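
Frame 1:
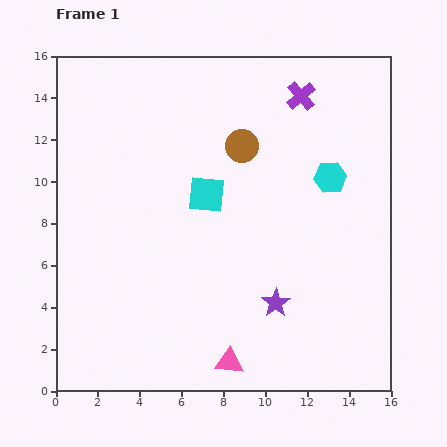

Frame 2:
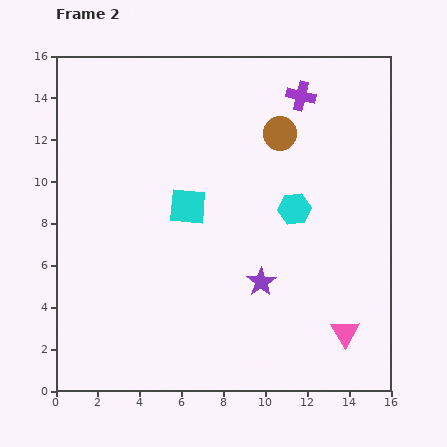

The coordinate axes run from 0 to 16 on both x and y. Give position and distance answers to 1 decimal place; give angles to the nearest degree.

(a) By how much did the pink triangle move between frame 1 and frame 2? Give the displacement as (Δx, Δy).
(5.5, 1.4)

The pink triangle was at (8.3, 1.4) in frame 1 and (13.8, 2.8) in frame 2.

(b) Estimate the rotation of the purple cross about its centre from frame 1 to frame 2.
35° counter-clockwise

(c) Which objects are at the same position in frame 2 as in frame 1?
the purple cross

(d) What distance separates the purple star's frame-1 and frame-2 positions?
1.2

The purple star moved from (10.5, 4.2) to (9.8, 5.2), a distance of √(0.7² + 1.0²) ≈ 1.2.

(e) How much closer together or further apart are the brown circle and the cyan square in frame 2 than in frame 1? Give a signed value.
+2.7

Distance in frame 1: 2.9. Distance in frame 2: 5.6.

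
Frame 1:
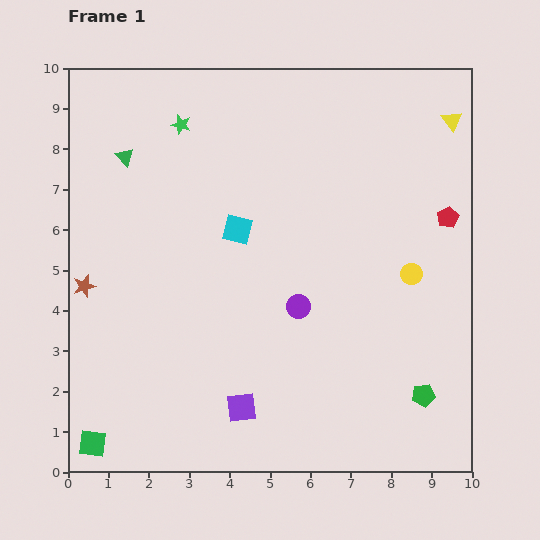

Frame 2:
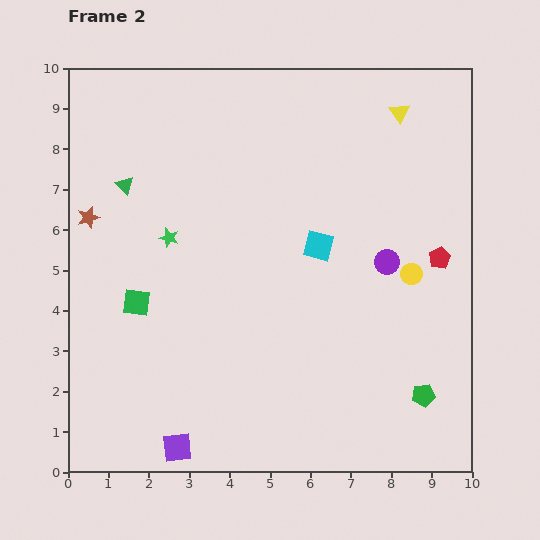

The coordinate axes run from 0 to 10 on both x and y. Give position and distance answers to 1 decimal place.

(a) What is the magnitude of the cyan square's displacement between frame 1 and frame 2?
2.0

The cyan square moved from (4.2, 6.0) to (6.2, 5.6), a distance of √(2.0² + 0.4²) ≈ 2.0.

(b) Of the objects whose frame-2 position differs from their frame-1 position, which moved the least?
the green triangle

(moved 0.7)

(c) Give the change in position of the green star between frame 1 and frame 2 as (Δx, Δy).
(-0.3, -2.8)

The green star was at (2.8, 8.6) in frame 1 and (2.5, 5.8) in frame 2.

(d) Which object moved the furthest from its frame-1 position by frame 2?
the green square

(moved 3.7; next 2.8)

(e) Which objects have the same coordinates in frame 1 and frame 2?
the green pentagon, the yellow circle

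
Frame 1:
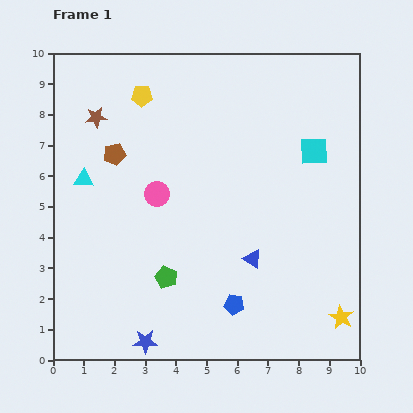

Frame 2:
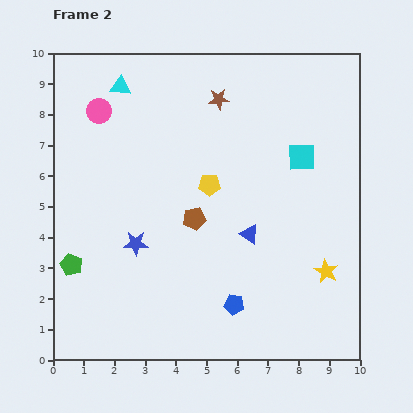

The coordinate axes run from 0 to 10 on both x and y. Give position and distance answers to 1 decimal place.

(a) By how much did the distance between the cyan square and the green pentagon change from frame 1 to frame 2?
+2.0

Distance in frame 1: 6.3. Distance in frame 2: 8.3.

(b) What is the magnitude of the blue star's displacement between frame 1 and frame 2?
3.2

The blue star moved from (3.0, 0.6) to (2.7, 3.8), a distance of √(0.3² + 3.2²) ≈ 3.2.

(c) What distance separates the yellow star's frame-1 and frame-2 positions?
1.6

The yellow star moved from (9.4, 1.4) to (8.9, 2.9), a distance of √(0.5² + 1.5²) ≈ 1.6.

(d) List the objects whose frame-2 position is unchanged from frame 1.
the blue pentagon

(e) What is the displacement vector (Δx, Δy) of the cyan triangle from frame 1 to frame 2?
(1.2, 3.0)

The cyan triangle was at (1.0, 5.9) in frame 1 and (2.2, 8.9) in frame 2.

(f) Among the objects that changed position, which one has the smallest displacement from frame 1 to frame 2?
the cyan square

(moved 0.4)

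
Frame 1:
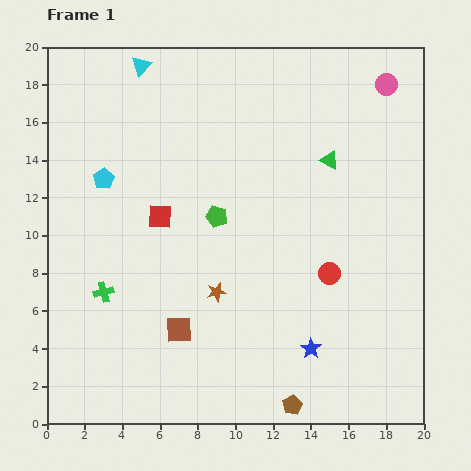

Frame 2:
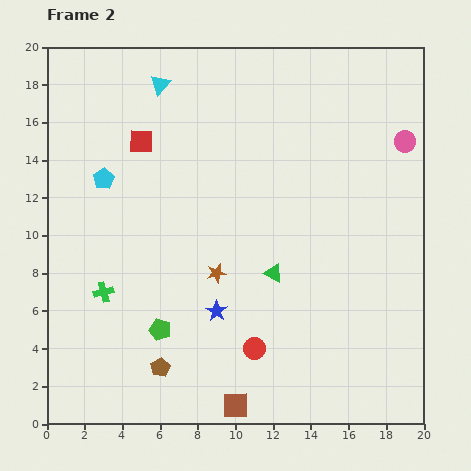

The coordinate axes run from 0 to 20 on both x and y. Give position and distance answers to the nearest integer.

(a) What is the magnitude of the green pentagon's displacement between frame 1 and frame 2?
7

The green pentagon moved from (9, 11) to (6, 5), a distance of √(3² + 6²) ≈ 7.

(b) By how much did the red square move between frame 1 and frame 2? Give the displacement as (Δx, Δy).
(-1, 4)

The red square was at (6, 11) in frame 1 and (5, 15) in frame 2.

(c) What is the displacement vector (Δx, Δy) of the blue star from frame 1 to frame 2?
(-5, 2)

The blue star was at (14, 4) in frame 1 and (9, 6) in frame 2.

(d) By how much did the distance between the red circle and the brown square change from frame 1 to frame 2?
-6

Distance in frame 1: 9. Distance in frame 2: 3.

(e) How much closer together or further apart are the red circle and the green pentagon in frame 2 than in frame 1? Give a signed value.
-2

Distance in frame 1: 7. Distance in frame 2: 5.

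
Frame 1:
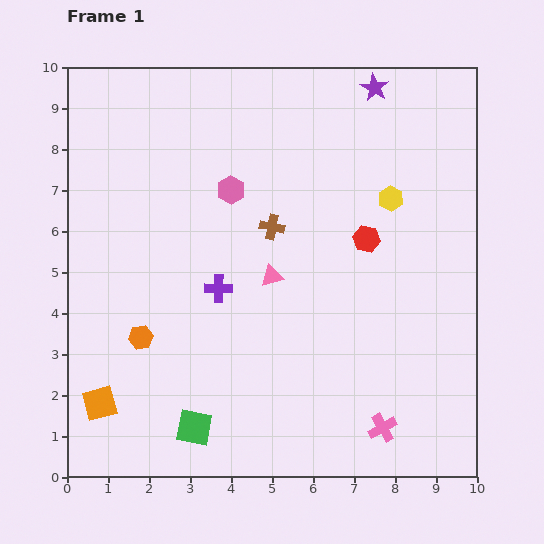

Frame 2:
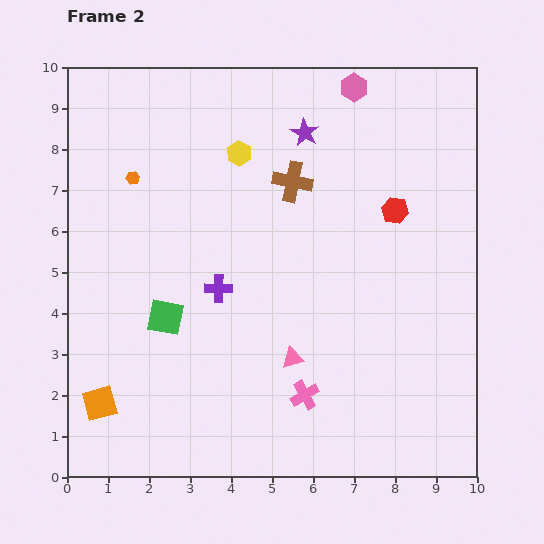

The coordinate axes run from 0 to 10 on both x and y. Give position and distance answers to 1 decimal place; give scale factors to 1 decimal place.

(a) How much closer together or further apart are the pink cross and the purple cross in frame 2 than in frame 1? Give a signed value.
-1.9

Distance in frame 1: 5.2. Distance in frame 2: 3.3.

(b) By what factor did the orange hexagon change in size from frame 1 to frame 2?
0.6×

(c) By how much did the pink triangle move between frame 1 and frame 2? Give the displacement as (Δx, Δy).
(0.5, -2.0)

The pink triangle was at (5.0, 4.9) in frame 1 and (5.5, 2.9) in frame 2.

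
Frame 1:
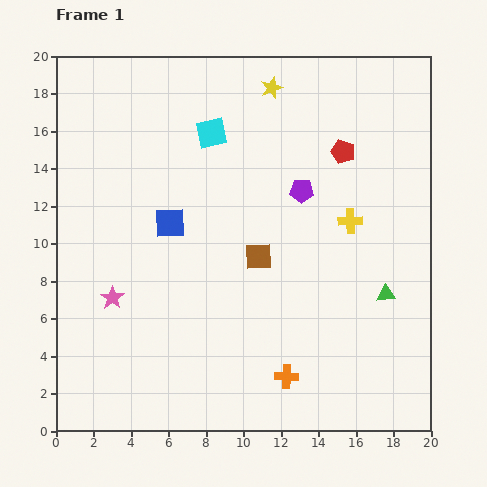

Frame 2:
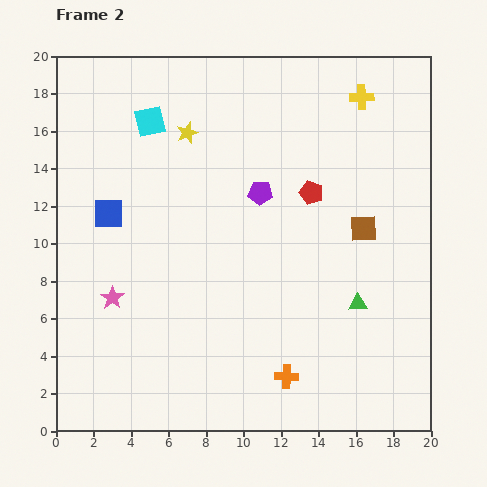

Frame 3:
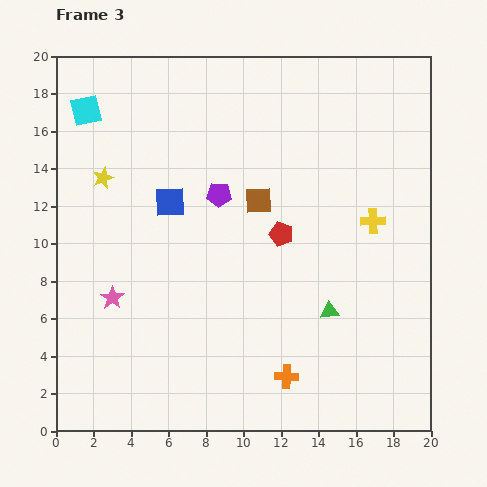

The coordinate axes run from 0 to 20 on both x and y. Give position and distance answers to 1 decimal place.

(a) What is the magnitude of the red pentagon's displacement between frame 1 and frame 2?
2.8

The red pentagon moved from (15.3, 14.9) to (13.6, 12.7), a distance of √(1.7² + 2.2²) ≈ 2.8.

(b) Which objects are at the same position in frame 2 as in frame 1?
the pink star, the orange cross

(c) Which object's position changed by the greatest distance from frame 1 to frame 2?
the yellow cross

(moved 6.6; next 5.8)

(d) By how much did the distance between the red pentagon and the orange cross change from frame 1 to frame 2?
-2.5

Distance in frame 1: 12.4. Distance in frame 2: 9.9.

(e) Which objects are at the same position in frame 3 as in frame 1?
the pink star, the orange cross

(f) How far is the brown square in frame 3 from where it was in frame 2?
5.8

The brown square moved from (16.4, 10.8) to (10.8, 12.3), a distance of √(5.6² + 1.5²) ≈ 5.8.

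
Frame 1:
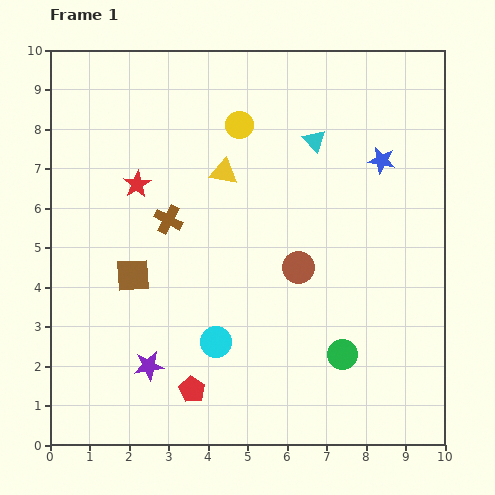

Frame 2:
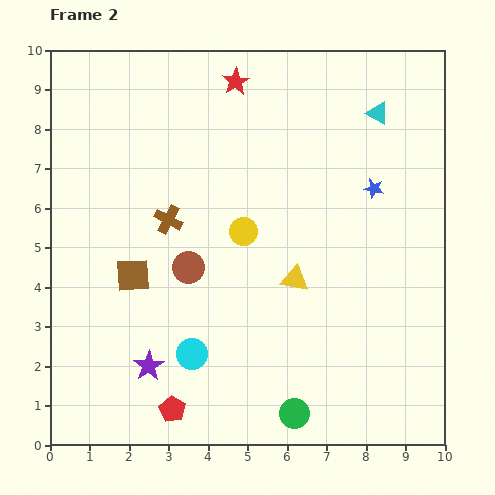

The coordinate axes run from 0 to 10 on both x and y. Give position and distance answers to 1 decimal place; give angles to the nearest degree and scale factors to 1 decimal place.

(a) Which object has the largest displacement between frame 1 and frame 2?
the red star

(moved 3.6; next 3.2)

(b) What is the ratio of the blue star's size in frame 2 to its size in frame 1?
0.7×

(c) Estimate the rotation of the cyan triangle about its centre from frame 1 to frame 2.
20° counter-clockwise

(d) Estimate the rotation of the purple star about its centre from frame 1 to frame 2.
26° counter-clockwise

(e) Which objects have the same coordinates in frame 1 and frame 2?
the brown square, the purple star, the brown cross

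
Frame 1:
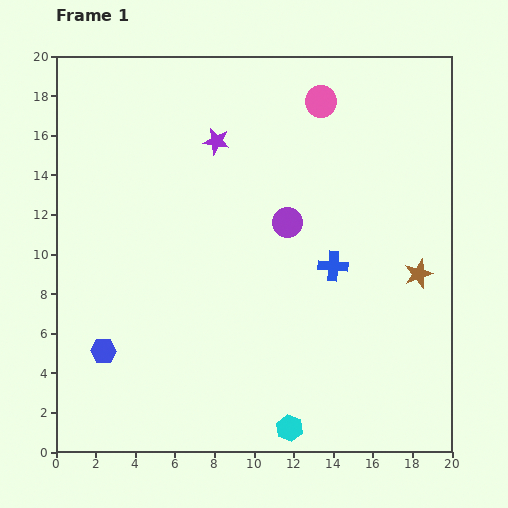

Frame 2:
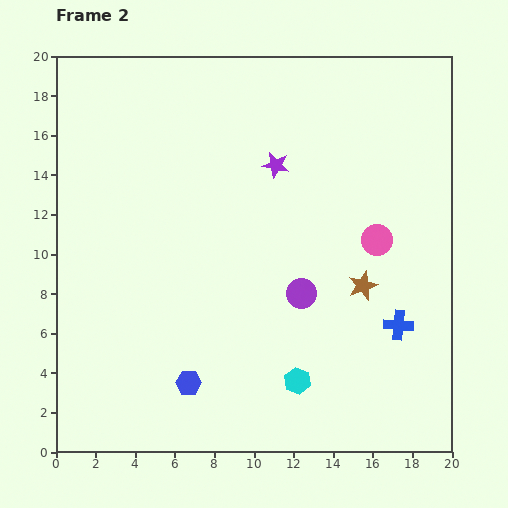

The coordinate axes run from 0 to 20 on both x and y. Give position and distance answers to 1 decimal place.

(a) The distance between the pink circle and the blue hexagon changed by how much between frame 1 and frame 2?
-4.8

Distance in frame 1: 16.7. Distance in frame 2: 11.9.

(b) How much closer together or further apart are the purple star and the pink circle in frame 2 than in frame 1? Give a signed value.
+0.7

Distance in frame 1: 5.7. Distance in frame 2: 6.4.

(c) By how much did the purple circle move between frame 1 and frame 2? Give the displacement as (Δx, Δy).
(0.7, -3.6)

The purple circle was at (11.7, 11.6) in frame 1 and (12.4, 8.0) in frame 2.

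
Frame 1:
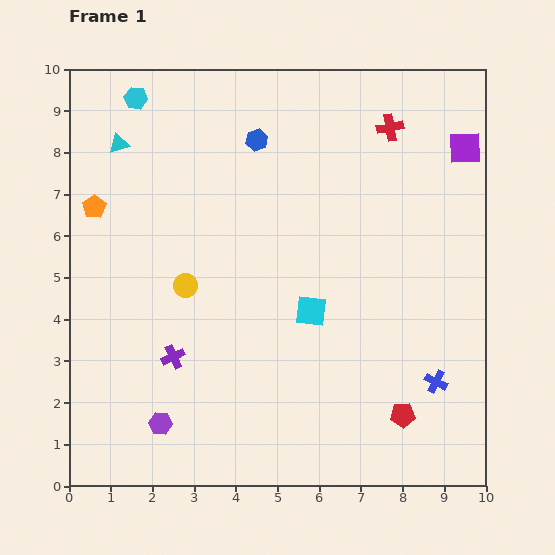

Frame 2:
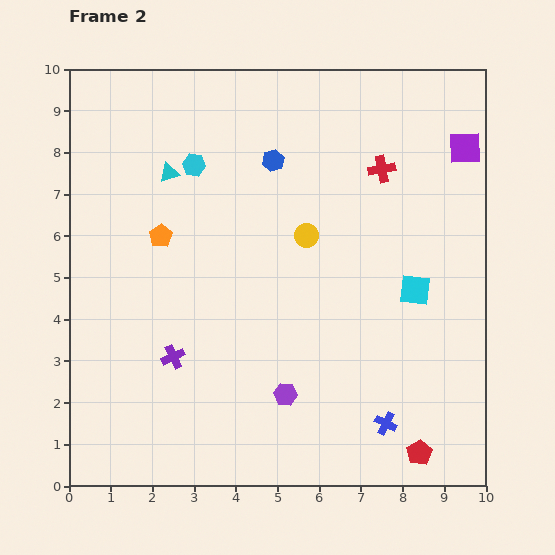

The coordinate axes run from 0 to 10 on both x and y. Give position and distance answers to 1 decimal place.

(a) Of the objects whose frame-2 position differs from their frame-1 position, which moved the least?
the blue hexagon

(moved 0.6)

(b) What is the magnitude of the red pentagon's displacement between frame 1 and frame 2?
1.0

The red pentagon moved from (8.0, 1.7) to (8.4, 0.8), a distance of √(0.4² + 0.9²) ≈ 1.0.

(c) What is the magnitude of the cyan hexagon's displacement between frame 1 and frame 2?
2.1

The cyan hexagon moved from (1.6, 9.3) to (3.0, 7.7), a distance of √(1.4² + 1.6²) ≈ 2.1.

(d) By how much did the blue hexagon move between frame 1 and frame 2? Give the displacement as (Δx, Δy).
(0.4, -0.5)

The blue hexagon was at (4.5, 8.3) in frame 1 and (4.9, 7.8) in frame 2.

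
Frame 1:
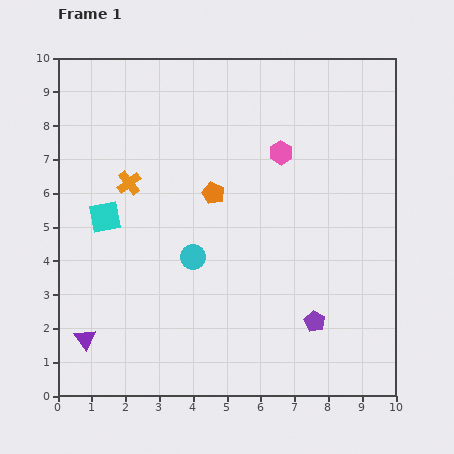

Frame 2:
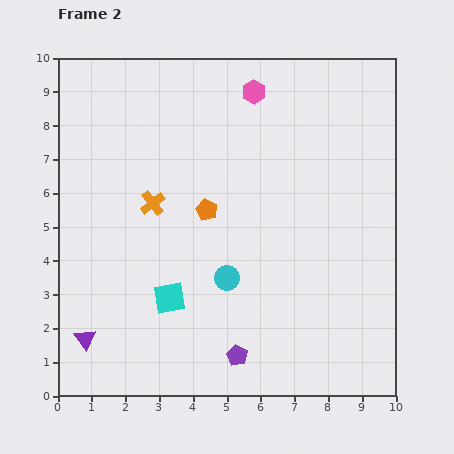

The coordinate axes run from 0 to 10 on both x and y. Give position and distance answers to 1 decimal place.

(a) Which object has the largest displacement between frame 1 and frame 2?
the cyan square

(moved 3.1; next 2.5)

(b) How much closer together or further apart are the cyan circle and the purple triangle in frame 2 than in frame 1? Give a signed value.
+0.6

Distance in frame 1: 4.0. Distance in frame 2: 4.6.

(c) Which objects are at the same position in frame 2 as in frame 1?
the purple triangle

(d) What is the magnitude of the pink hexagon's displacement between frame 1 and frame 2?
2.0

The pink hexagon moved from (6.6, 7.2) to (5.8, 9.0), a distance of √(0.8² + 1.8²) ≈ 2.0.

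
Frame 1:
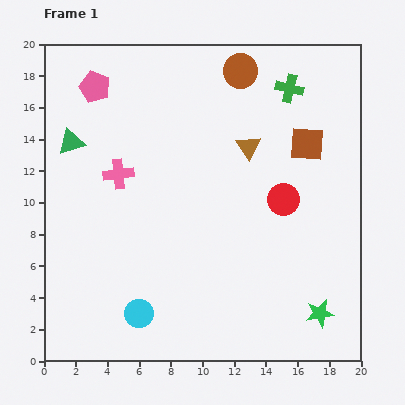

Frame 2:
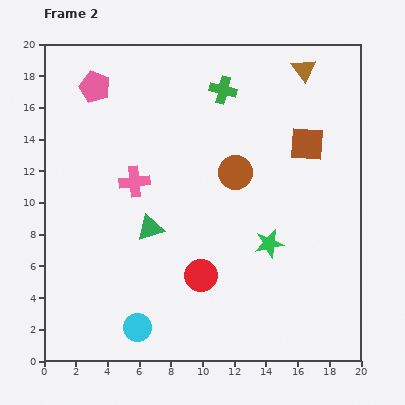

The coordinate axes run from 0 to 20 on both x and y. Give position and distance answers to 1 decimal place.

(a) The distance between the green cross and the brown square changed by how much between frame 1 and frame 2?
+2.6

Distance in frame 1: 3.7. Distance in frame 2: 6.3.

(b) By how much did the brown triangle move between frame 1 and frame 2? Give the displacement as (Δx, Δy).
(3.5, 4.9)

The brown triangle was at (12.9, 13.5) in frame 1 and (16.4, 18.4) in frame 2.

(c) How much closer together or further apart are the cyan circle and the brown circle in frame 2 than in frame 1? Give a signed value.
-5.0

Distance in frame 1: 16.6. Distance in frame 2: 11.6.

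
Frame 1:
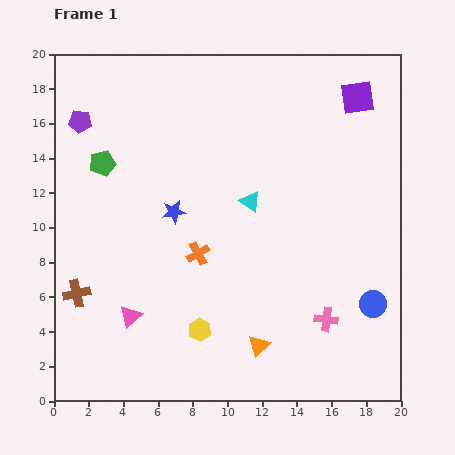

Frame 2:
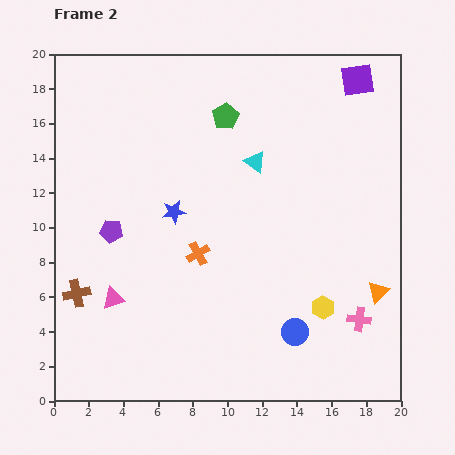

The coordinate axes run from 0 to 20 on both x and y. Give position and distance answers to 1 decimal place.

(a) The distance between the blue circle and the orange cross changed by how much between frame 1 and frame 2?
-3.3

Distance in frame 1: 10.5. Distance in frame 2: 7.2.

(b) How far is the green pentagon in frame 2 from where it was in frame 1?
7.6

The green pentagon moved from (2.8, 13.7) to (9.9, 16.4), a distance of √(7.1² + 2.7²) ≈ 7.6.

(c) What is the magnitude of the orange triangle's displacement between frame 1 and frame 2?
7.6

The orange triangle moved from (11.8, 3.2) to (18.7, 6.3), a distance of √(6.9² + 3.1²) ≈ 7.6.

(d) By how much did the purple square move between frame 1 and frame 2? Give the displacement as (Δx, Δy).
(0.0, 1.0)

The purple square was at (17.5, 17.5) in frame 1 and (17.5, 18.5) in frame 2.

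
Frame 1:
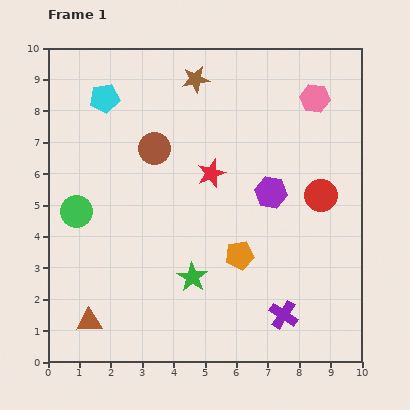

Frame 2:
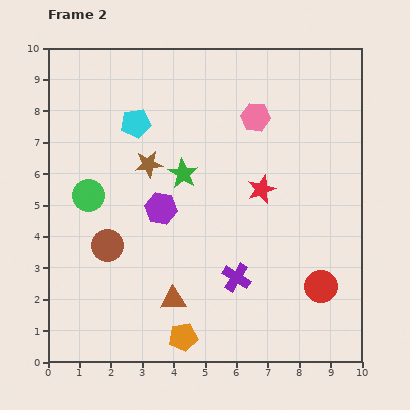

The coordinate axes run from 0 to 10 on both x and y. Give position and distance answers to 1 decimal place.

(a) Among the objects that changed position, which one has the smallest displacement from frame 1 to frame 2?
the green circle

(moved 0.6)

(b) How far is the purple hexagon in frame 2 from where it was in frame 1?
3.5

The purple hexagon moved from (7.1, 5.4) to (3.6, 4.9), a distance of √(3.5² + 0.5²) ≈ 3.5.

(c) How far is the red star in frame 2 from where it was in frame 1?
1.7

The red star moved from (5.2, 6.0) to (6.8, 5.5), a distance of √(1.6² + 0.5²) ≈ 1.7.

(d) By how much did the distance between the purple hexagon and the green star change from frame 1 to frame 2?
-2.4

Distance in frame 1: 3.7. Distance in frame 2: 1.3.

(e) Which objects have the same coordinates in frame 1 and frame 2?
none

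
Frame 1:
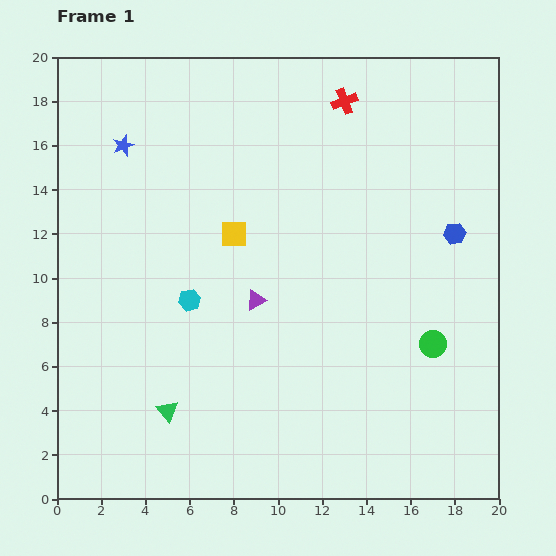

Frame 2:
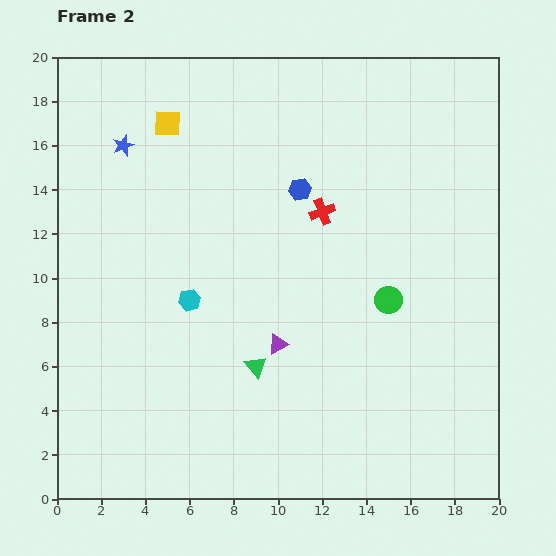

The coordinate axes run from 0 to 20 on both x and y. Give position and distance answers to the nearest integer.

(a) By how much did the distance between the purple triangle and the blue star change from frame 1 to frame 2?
+2

Distance in frame 1: 9. Distance in frame 2: 11.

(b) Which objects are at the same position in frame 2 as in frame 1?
the blue star, the cyan hexagon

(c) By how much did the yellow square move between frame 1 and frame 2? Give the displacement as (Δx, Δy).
(-3, 5)

The yellow square was at (8, 12) in frame 1 and (5, 17) in frame 2.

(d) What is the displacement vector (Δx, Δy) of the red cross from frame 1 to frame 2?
(-1, -5)

The red cross was at (13, 18) in frame 1 and (12, 13) in frame 2.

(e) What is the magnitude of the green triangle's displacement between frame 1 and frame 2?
4

The green triangle moved from (5, 4) to (9, 6), a distance of √(4² + 2²) ≈ 4.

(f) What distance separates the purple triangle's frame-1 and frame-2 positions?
2

The purple triangle moved from (9, 9) to (10, 7), a distance of √(1² + 2²) ≈ 2.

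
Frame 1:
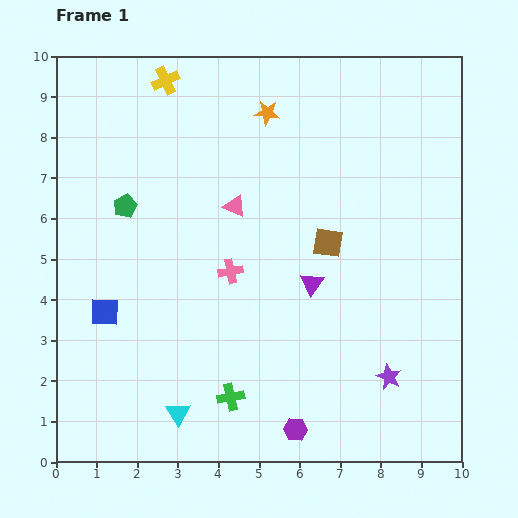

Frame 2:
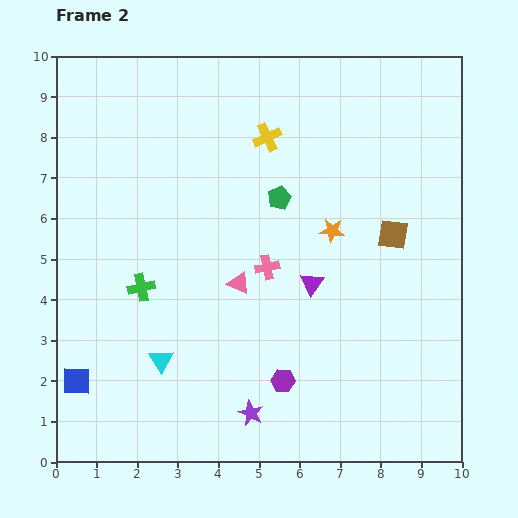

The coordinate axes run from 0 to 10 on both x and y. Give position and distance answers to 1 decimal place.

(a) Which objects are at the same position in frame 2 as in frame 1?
the purple triangle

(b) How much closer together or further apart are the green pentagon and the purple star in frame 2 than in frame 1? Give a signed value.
-2.4

Distance in frame 1: 7.7. Distance in frame 2: 5.3.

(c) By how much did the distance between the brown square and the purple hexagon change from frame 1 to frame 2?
-0.2

Distance in frame 1: 4.7. Distance in frame 2: 4.5.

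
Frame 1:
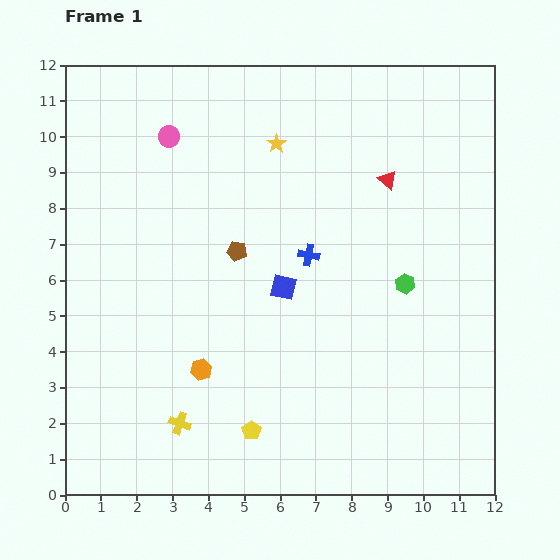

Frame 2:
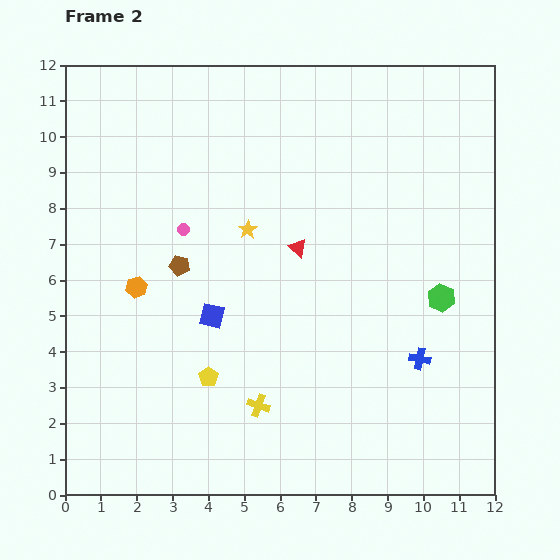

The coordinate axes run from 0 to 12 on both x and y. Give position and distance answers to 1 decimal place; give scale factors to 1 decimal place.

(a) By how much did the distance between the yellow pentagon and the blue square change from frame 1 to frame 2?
-2.4

Distance in frame 1: 4.1. Distance in frame 2: 1.7.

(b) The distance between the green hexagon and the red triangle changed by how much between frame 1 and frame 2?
+1.3

Distance in frame 1: 2.9. Distance in frame 2: 4.2.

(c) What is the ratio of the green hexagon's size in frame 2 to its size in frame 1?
1.4×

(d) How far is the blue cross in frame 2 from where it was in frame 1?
4.2

The blue cross moved from (6.8, 6.7) to (9.9, 3.8), a distance of √(3.1² + 2.9²) ≈ 4.2.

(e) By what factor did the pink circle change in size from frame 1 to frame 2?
0.6×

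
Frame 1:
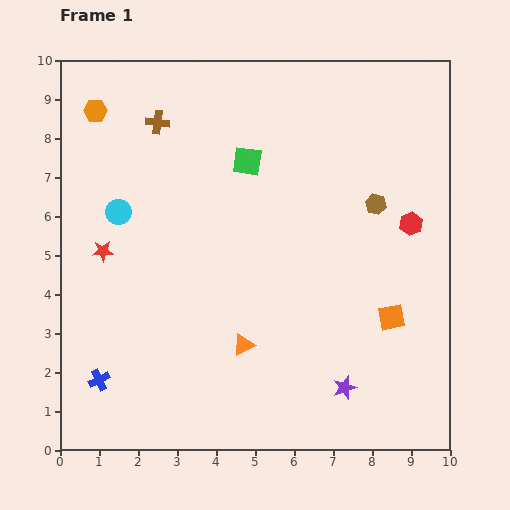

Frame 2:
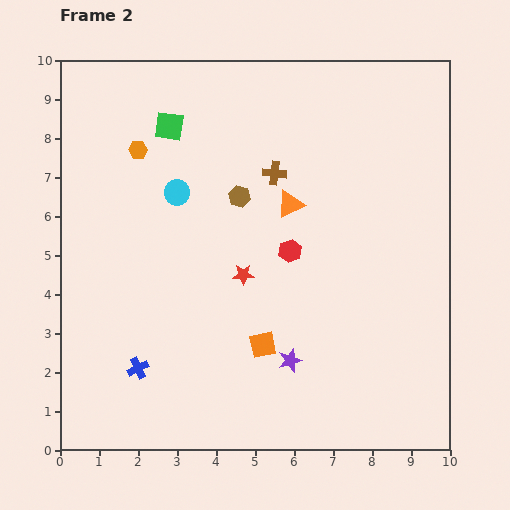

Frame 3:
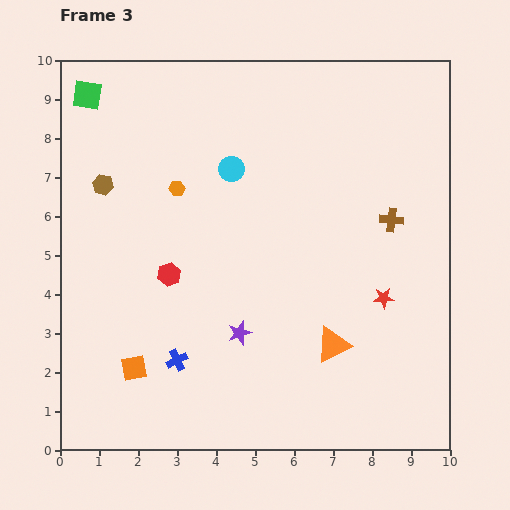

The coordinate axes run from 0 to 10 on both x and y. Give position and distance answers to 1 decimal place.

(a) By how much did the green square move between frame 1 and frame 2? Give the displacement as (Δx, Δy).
(-2.0, 0.9)

The green square was at (4.8, 7.4) in frame 1 and (2.8, 8.3) in frame 2.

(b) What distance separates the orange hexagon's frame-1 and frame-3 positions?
2.9

The orange hexagon moved from (0.9, 8.7) to (3.0, 6.7), a distance of √(2.1² + 2.0²) ≈ 2.9.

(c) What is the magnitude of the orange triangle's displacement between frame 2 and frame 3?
3.8

The orange triangle moved from (5.9, 6.3) to (7.0, 2.7), a distance of √(1.1² + 3.6²) ≈ 3.8.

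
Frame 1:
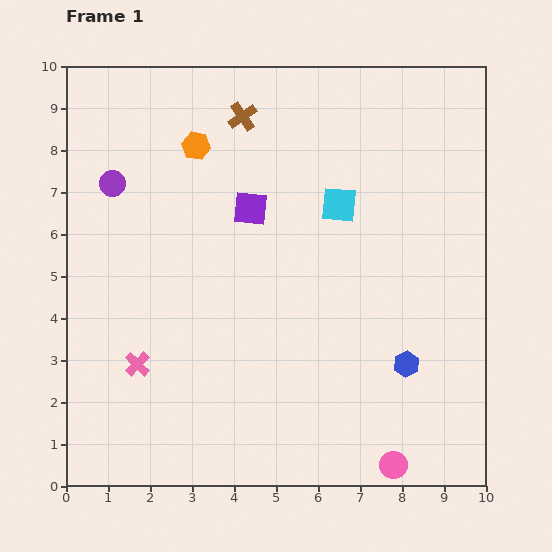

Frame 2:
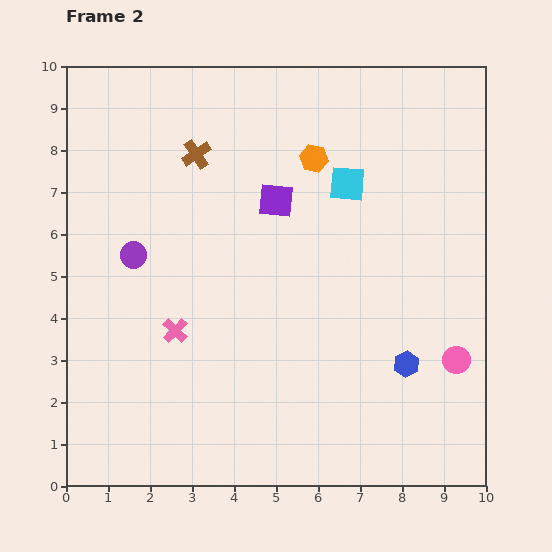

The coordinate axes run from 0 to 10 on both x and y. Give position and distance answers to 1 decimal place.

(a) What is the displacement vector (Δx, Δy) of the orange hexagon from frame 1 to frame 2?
(2.8, -0.3)

The orange hexagon was at (3.1, 8.1) in frame 1 and (5.9, 7.8) in frame 2.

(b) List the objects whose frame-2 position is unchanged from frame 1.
the blue hexagon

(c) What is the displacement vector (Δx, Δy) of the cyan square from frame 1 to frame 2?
(0.2, 0.5)

The cyan square was at (6.5, 6.7) in frame 1 and (6.7, 7.2) in frame 2.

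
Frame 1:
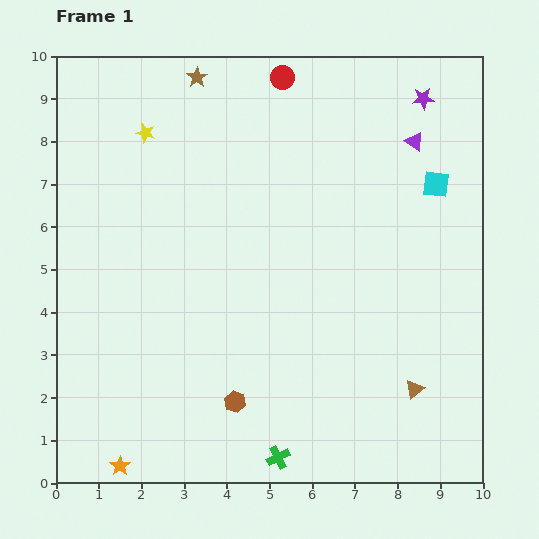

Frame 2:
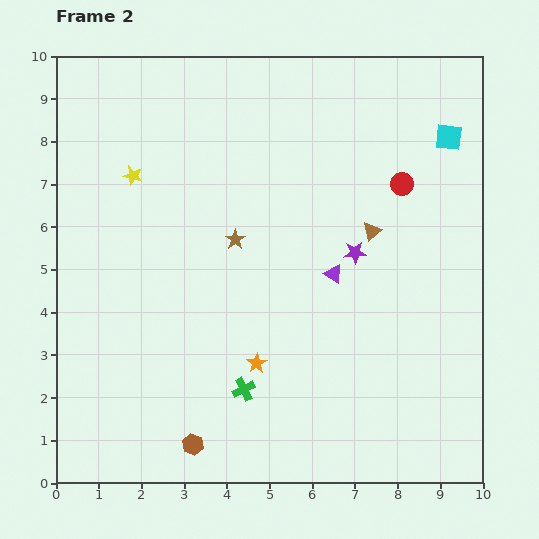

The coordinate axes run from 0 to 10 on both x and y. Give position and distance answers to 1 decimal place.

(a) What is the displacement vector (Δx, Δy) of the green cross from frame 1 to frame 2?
(-0.8, 1.6)

The green cross was at (5.2, 0.6) in frame 1 and (4.4, 2.2) in frame 2.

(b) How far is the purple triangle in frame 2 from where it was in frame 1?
3.6

The purple triangle moved from (8.4, 8.0) to (6.5, 4.9), a distance of √(1.9² + 3.1²) ≈ 3.6.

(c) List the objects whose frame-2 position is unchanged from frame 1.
none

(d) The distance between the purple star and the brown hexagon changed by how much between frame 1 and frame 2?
-2.5

Distance in frame 1: 8.4. Distance in frame 2: 5.9.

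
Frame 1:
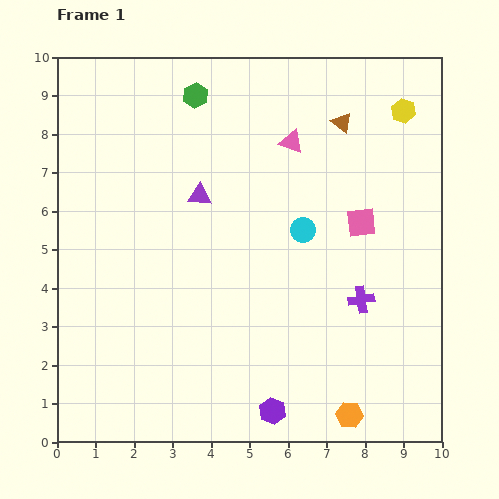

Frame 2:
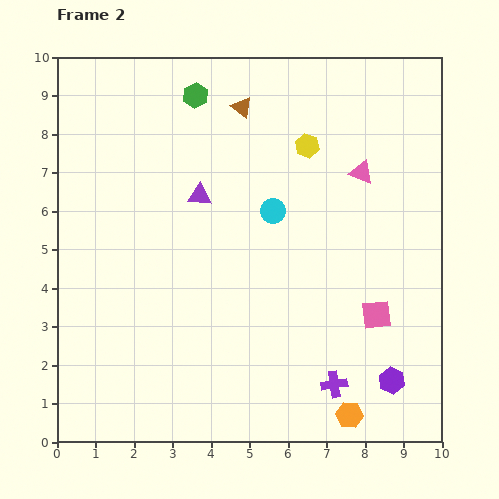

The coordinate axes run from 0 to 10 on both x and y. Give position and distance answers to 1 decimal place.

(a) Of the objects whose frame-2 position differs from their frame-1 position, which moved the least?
the cyan circle

(moved 0.9)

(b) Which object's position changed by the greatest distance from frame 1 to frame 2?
the purple hexagon

(moved 3.2; next 2.7)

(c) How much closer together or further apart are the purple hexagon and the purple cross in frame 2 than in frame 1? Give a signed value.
-2.2

Distance in frame 1: 3.7. Distance in frame 2: 1.5.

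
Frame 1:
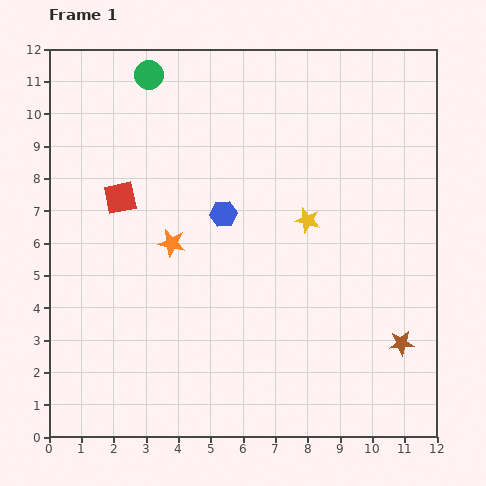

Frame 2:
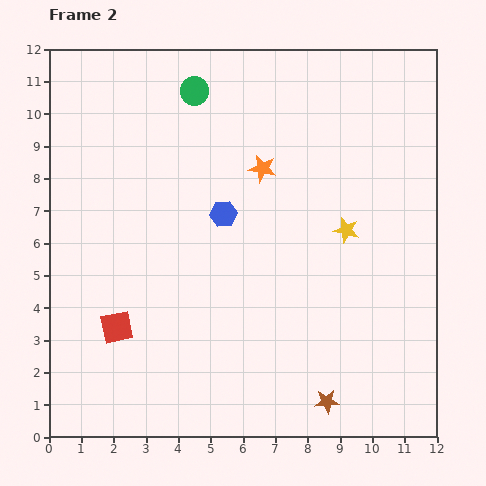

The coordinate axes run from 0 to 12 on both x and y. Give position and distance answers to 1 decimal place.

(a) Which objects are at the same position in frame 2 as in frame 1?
the blue hexagon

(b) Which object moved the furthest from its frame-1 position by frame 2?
the red square

(moved 4.0; next 3.6)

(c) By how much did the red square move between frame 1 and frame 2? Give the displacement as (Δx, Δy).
(-0.1, -4.0)

The red square was at (2.2, 7.4) in frame 1 and (2.1, 3.4) in frame 2.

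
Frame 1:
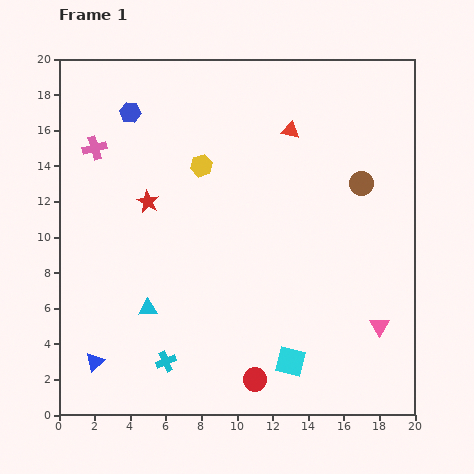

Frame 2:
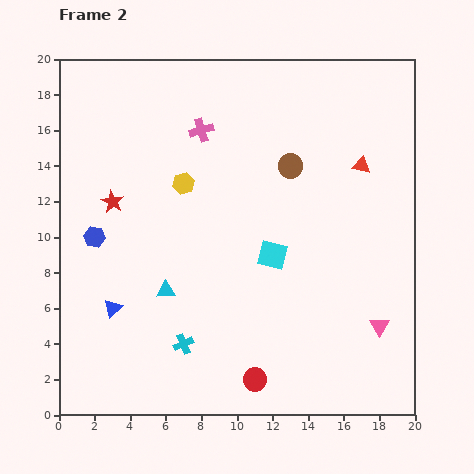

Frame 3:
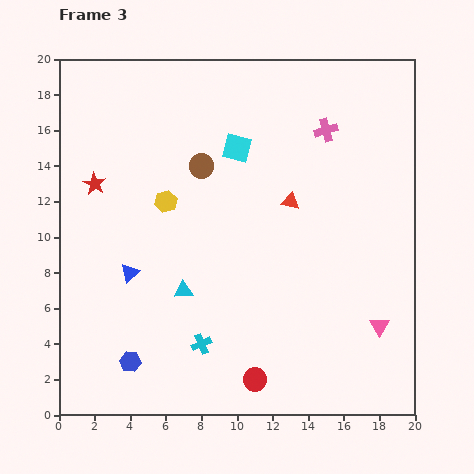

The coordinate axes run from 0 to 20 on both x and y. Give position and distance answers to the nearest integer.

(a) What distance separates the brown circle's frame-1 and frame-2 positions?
4

The brown circle moved from (17, 13) to (13, 14), a distance of √(4² + 1²) ≈ 4.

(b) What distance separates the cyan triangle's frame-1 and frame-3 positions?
2

The cyan triangle moved from (5, 6) to (7, 7), a distance of √(2² + 1²) ≈ 2.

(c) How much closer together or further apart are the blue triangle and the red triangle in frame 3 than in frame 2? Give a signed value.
-6

Distance in frame 2: 16. Distance in frame 3: 10.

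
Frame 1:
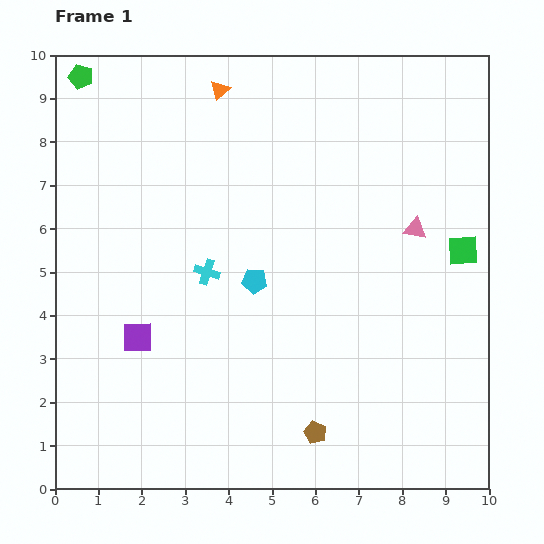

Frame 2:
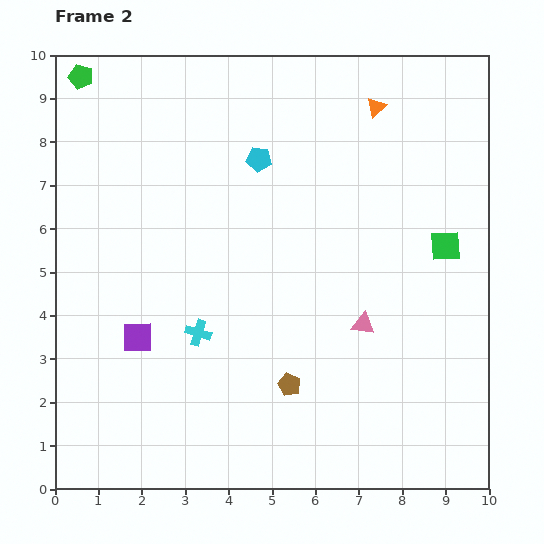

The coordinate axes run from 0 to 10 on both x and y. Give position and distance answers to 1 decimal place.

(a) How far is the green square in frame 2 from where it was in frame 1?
0.4

The green square moved from (9.4, 5.5) to (9.0, 5.6), a distance of √(0.4² + 0.1²) ≈ 0.4.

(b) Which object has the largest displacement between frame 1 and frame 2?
the orange triangle

(moved 3.6; next 2.8)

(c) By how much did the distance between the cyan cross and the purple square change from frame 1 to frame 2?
-0.8

Distance in frame 1: 2.2. Distance in frame 2: 1.4.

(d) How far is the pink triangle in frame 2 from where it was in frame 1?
2.5

The pink triangle moved from (8.3, 6.0) to (7.1, 3.8), a distance of √(1.2² + 2.2²) ≈ 2.5.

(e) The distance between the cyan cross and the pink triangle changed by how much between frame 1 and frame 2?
-1.1

Distance in frame 1: 4.9. Distance in frame 2: 3.8.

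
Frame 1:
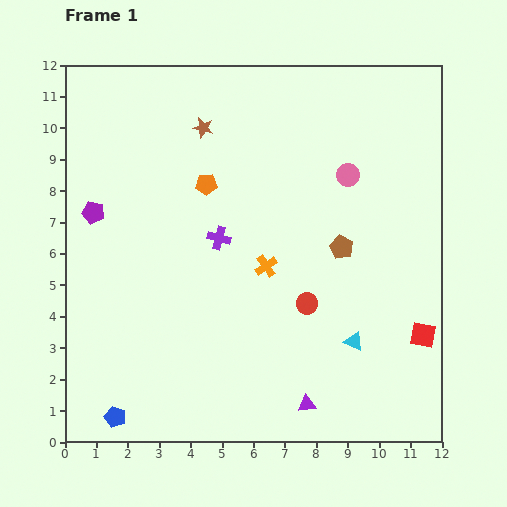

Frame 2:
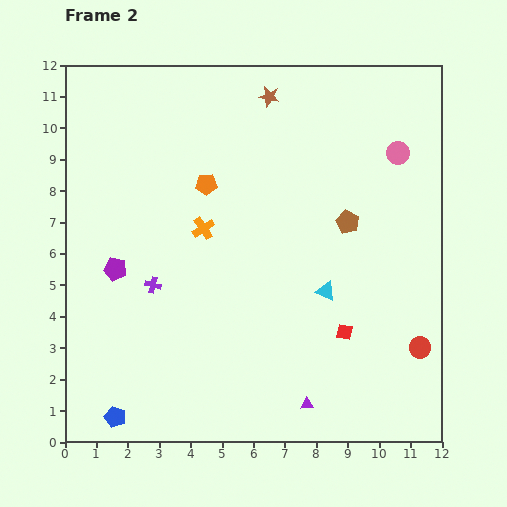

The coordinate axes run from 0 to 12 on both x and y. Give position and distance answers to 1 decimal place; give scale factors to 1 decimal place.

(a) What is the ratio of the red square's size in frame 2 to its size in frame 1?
0.6×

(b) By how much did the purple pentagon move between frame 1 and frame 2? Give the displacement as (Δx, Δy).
(0.7, -1.8)

The purple pentagon was at (0.9, 7.3) in frame 1 and (1.6, 5.5) in frame 2.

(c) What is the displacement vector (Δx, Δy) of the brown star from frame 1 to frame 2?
(2.1, 1.0)

The brown star was at (4.4, 10.0) in frame 1 and (6.5, 11.0) in frame 2.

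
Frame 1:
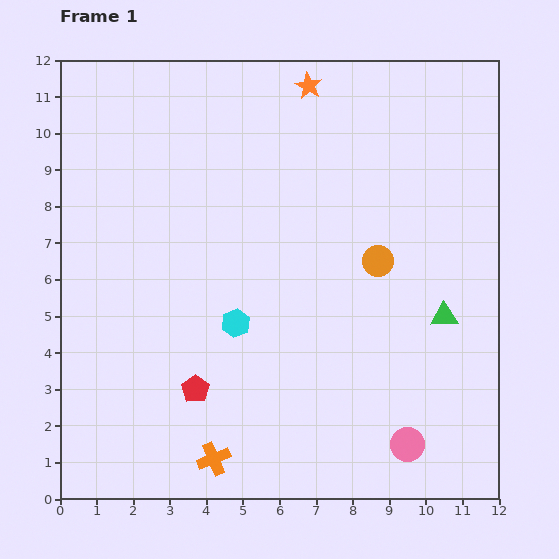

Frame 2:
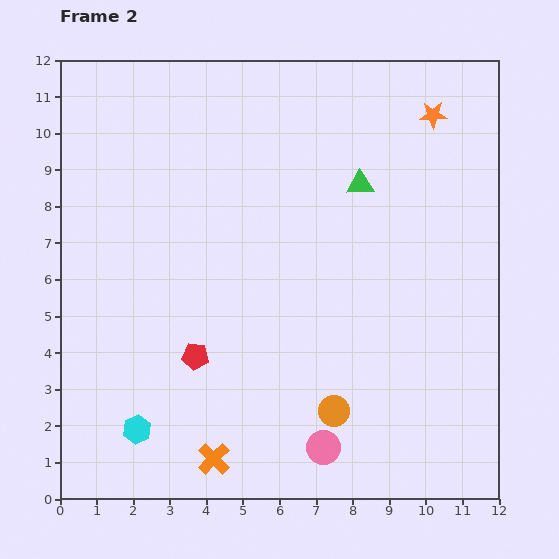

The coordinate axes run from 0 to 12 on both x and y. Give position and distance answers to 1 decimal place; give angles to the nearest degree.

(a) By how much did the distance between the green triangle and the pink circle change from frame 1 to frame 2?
+3.7

Distance in frame 1: 3.6. Distance in frame 2: 7.3.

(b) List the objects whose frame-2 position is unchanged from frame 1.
the orange cross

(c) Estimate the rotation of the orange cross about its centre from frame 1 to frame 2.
23° counter-clockwise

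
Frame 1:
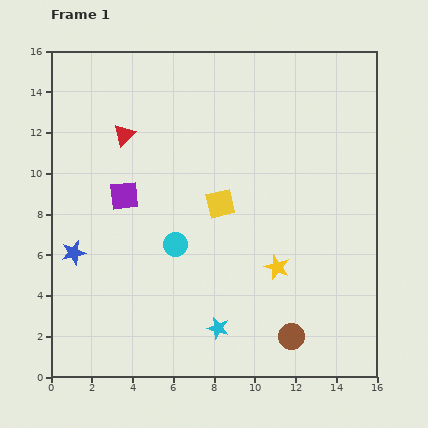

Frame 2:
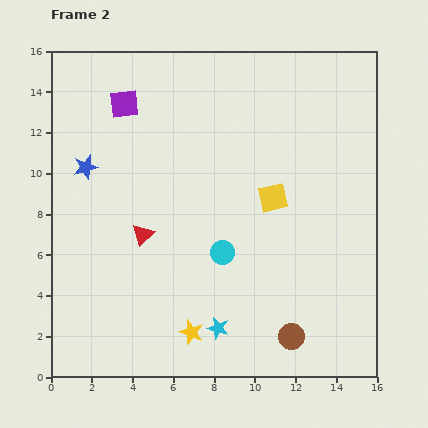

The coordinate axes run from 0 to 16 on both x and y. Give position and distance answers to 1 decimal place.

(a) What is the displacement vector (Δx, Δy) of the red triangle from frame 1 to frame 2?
(0.9, -4.9)

The red triangle was at (3.6, 11.9) in frame 1 and (4.5, 7.0) in frame 2.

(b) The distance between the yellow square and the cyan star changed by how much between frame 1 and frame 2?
+0.8

Distance in frame 1: 6.1. Distance in frame 2: 6.9.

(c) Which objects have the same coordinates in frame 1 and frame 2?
the brown circle, the cyan star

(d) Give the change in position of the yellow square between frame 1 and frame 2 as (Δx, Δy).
(2.6, 0.3)

The yellow square was at (8.3, 8.5) in frame 1 and (10.9, 8.8) in frame 2.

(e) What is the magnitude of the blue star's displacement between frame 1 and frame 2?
4.2

The blue star moved from (1.1, 6.1) to (1.7, 10.3), a distance of √(0.6² + 4.2²) ≈ 4.2.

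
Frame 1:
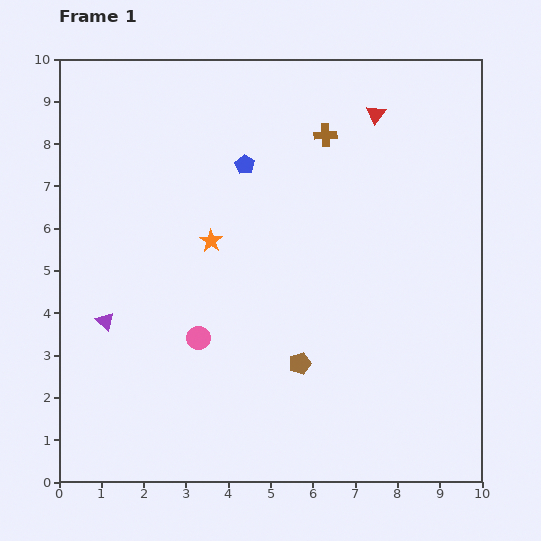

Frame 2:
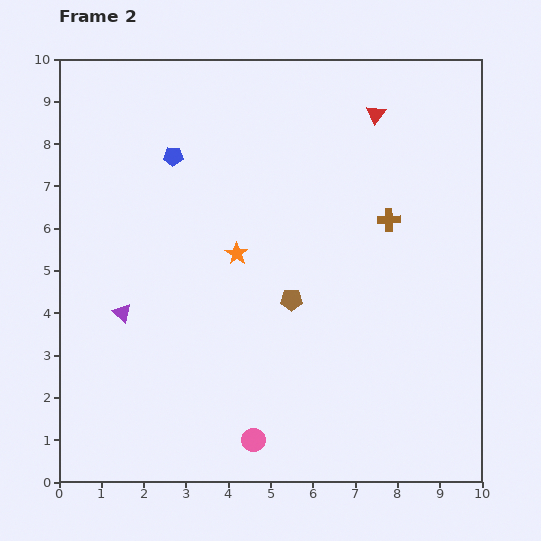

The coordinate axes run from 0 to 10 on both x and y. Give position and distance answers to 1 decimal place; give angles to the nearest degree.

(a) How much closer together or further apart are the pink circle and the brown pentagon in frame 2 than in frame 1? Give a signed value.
+0.9

Distance in frame 1: 2.5. Distance in frame 2: 3.4.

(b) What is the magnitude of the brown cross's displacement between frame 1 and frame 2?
2.5

The brown cross moved from (6.3, 8.2) to (7.8, 6.2), a distance of √(1.5² + 2.0²) ≈ 2.5.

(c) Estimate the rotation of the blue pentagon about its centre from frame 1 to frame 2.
30° counter-clockwise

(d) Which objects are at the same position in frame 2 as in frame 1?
the red triangle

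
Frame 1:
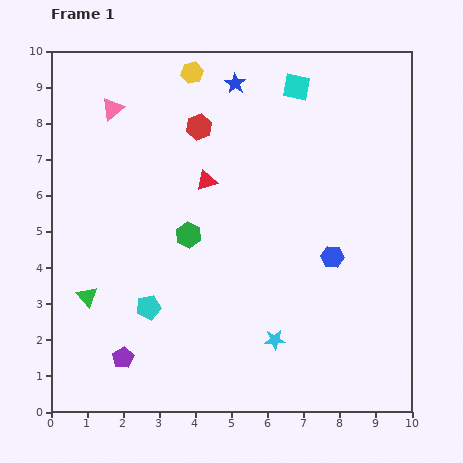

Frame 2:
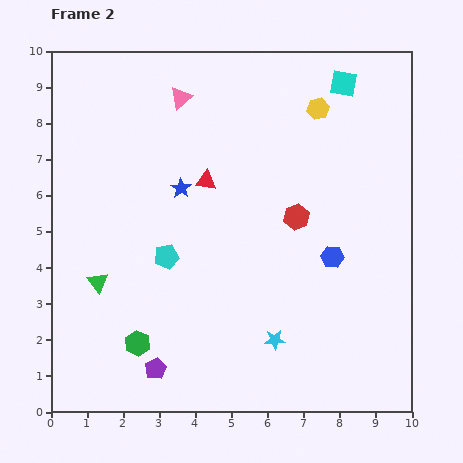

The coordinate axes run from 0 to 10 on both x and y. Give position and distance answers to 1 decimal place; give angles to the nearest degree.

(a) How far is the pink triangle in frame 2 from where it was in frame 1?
1.9

The pink triangle moved from (1.7, 8.4) to (3.6, 8.7), a distance of √(1.9² + 0.3²) ≈ 1.9.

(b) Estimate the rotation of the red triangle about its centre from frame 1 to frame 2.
24° clockwise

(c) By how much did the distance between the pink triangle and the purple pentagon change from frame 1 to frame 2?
+0.6

Distance in frame 1: 6.9. Distance in frame 2: 7.5.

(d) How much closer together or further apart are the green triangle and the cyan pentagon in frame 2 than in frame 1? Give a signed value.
+0.3

Distance in frame 1: 1.7. Distance in frame 2: 2.0.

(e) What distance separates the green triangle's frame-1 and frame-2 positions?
0.5

The green triangle moved from (1.0, 3.2) to (1.3, 3.6), a distance of √(0.3² + 0.4²) ≈ 0.5.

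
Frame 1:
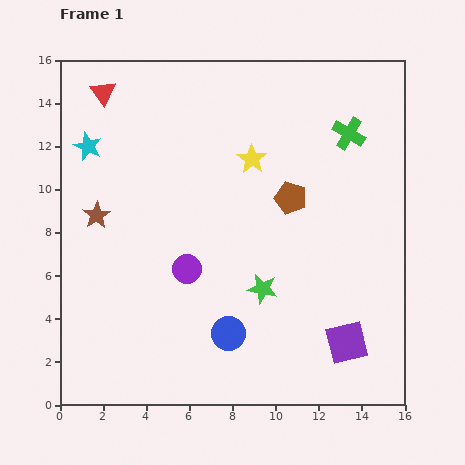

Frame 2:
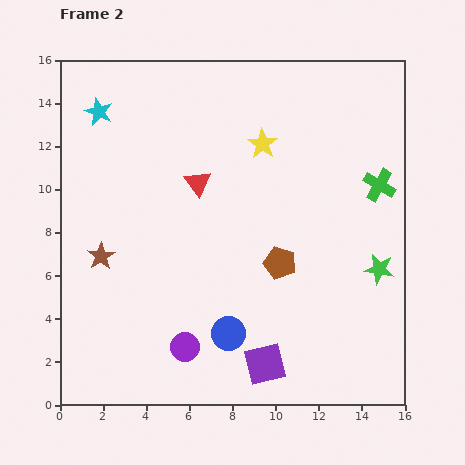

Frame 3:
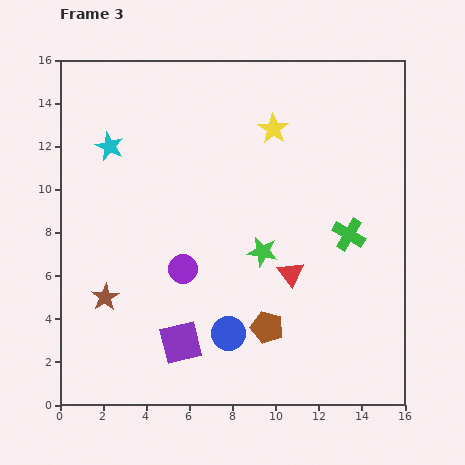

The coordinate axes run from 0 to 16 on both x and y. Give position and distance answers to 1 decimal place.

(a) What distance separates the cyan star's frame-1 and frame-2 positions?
1.7

The cyan star moved from (1.3, 12.0) to (1.8, 13.6), a distance of √(0.5² + 1.6²) ≈ 1.7.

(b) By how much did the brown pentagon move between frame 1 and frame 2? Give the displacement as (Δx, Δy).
(-0.5, -3.0)

The brown pentagon was at (10.7, 9.6) in frame 1 and (10.2, 6.6) in frame 2.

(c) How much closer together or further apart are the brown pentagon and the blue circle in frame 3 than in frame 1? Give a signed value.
-5.1

Distance in frame 1: 6.9. Distance in frame 3: 1.8.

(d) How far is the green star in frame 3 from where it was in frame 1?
1.7

The green star moved from (9.4, 5.4) to (9.4, 7.1), a distance of √(0.0² + 1.7²) ≈ 1.7.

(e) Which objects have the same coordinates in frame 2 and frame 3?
the blue circle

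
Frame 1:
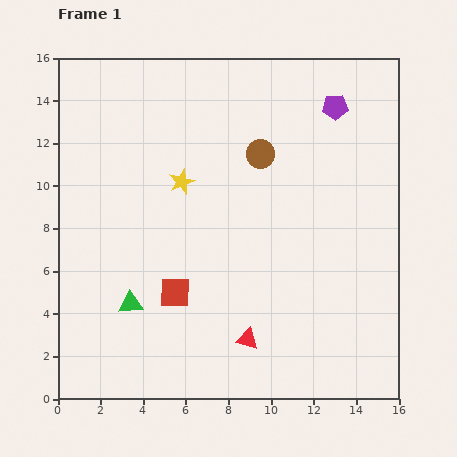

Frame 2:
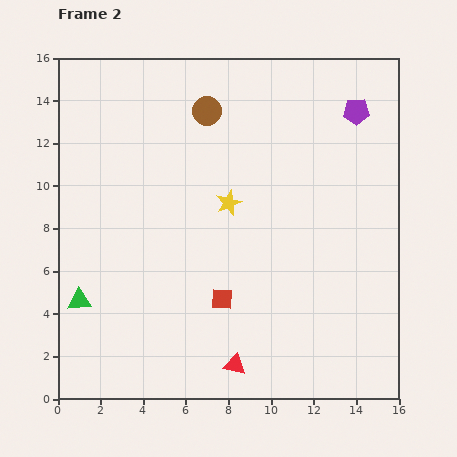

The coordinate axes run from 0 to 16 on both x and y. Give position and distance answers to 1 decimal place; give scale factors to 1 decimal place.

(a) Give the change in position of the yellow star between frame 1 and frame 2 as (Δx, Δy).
(2.2, -1.0)

The yellow star was at (5.8, 10.2) in frame 1 and (8.0, 9.2) in frame 2.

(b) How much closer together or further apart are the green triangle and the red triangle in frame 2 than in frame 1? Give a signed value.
+2.1

Distance in frame 1: 5.8. Distance in frame 2: 7.9.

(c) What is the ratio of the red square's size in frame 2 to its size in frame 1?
0.7×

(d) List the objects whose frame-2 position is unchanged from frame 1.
none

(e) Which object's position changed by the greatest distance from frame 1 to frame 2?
the brown circle

(moved 3.2; next 2.4)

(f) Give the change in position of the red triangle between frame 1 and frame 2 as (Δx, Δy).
(-0.6, -1.2)

The red triangle was at (8.9, 2.8) in frame 1 and (8.3, 1.6) in frame 2.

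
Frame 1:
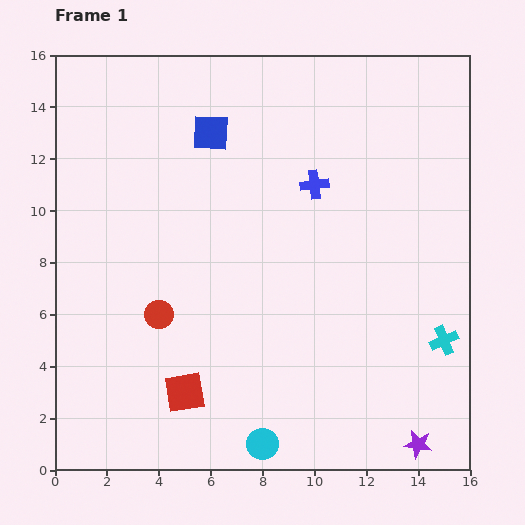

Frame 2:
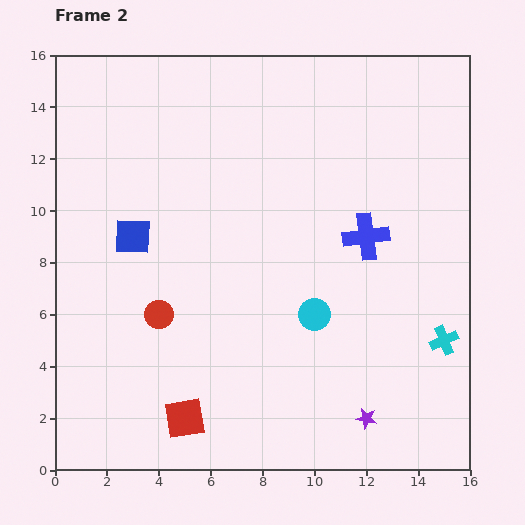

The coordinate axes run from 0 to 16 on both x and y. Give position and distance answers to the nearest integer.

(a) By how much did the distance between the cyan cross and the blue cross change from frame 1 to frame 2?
-3

Distance in frame 1: 8. Distance in frame 2: 5.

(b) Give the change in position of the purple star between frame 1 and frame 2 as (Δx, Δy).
(-2, 1)

The purple star was at (14, 1) in frame 1 and (12, 2) in frame 2.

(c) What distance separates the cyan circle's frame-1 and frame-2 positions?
5

The cyan circle moved from (8, 1) to (10, 6), a distance of √(2² + 5²) ≈ 5.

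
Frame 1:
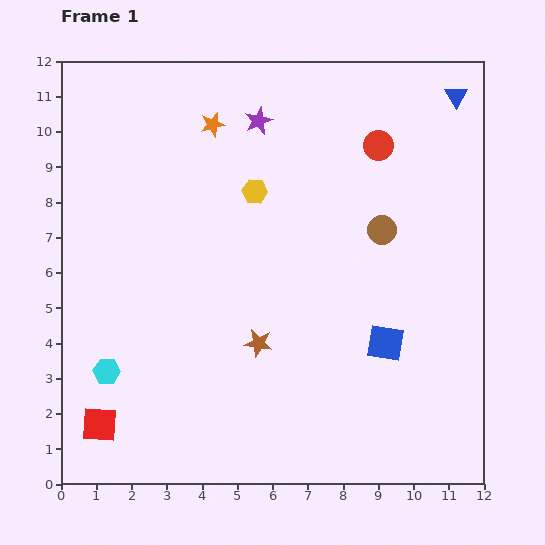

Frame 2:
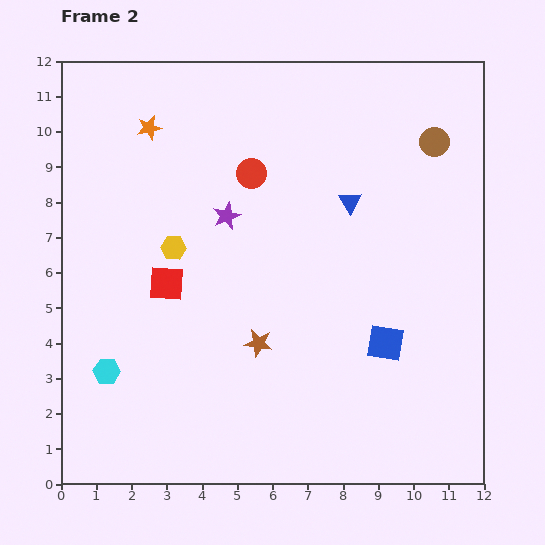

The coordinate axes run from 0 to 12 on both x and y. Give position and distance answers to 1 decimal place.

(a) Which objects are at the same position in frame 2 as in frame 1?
the blue square, the brown star, the cyan hexagon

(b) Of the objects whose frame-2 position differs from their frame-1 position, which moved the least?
the orange star

(moved 1.8)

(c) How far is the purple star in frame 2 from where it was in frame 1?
2.8

The purple star moved from (5.6, 10.3) to (4.7, 7.6), a distance of √(0.9² + 2.7²) ≈ 2.8.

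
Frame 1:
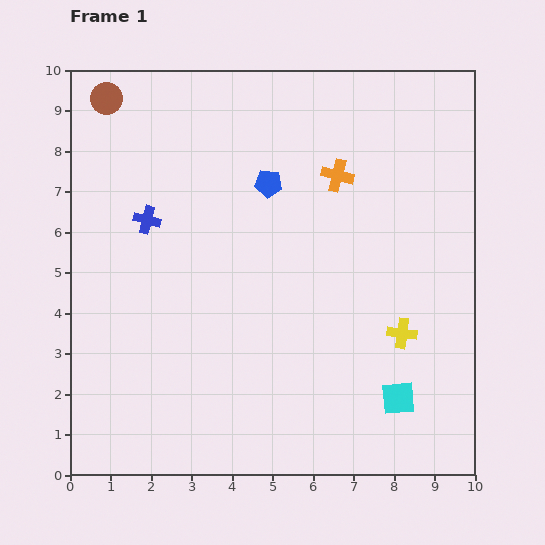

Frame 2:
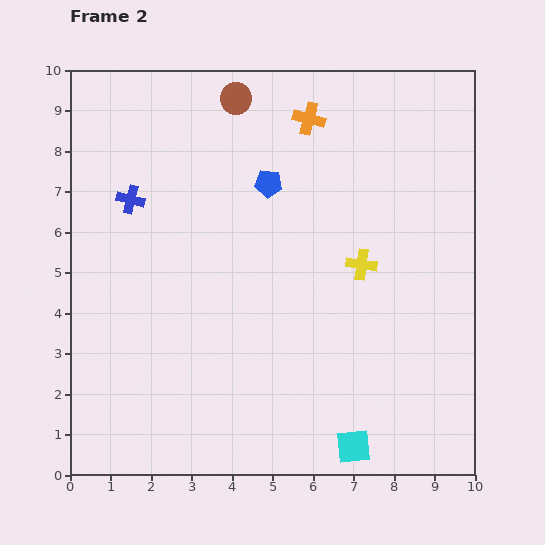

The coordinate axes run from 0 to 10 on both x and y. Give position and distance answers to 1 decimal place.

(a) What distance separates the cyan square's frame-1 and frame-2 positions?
1.6

The cyan square moved from (8.1, 1.9) to (7.0, 0.7), a distance of √(1.1² + 1.2²) ≈ 1.6.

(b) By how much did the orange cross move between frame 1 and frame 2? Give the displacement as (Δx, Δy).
(-0.7, 1.4)

The orange cross was at (6.6, 7.4) in frame 1 and (5.9, 8.8) in frame 2.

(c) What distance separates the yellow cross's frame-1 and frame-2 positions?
2.0

The yellow cross moved from (8.2, 3.5) to (7.2, 5.2), a distance of √(1.0² + 1.7²) ≈ 2.0.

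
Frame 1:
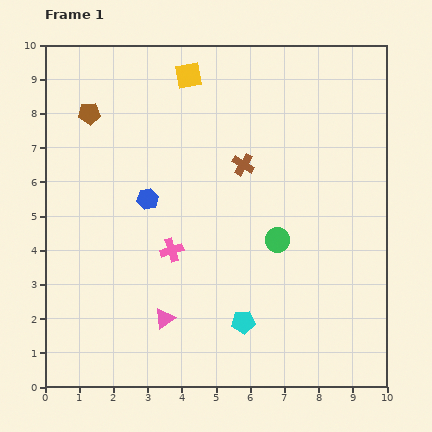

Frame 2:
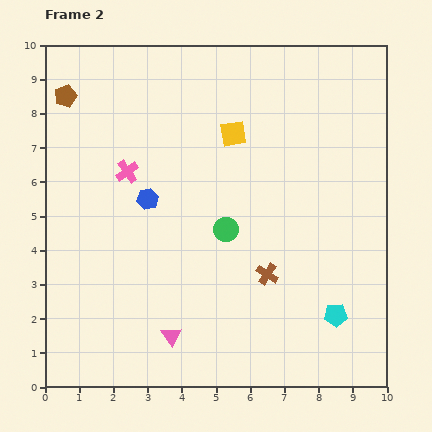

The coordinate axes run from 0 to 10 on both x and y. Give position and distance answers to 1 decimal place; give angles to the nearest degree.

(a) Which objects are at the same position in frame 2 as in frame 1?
the blue hexagon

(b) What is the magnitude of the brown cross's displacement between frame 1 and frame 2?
3.3

The brown cross moved from (5.8, 6.5) to (6.5, 3.3), a distance of √(0.7² + 3.2²) ≈ 3.3.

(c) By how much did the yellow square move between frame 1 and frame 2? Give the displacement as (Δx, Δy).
(1.3, -1.7)

The yellow square was at (4.2, 9.1) in frame 1 and (5.5, 7.4) in frame 2.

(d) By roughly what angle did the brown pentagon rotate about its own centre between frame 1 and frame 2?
15° counter-clockwise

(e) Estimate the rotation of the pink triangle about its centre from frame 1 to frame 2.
27° counter-clockwise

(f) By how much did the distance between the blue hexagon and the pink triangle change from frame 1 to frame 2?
+0.6

Distance in frame 1: 3.5. Distance in frame 2: 4.1.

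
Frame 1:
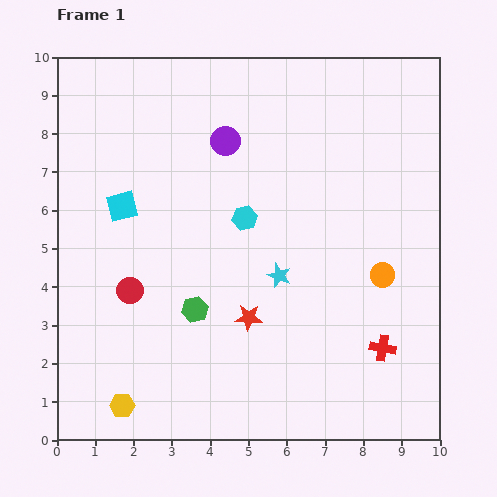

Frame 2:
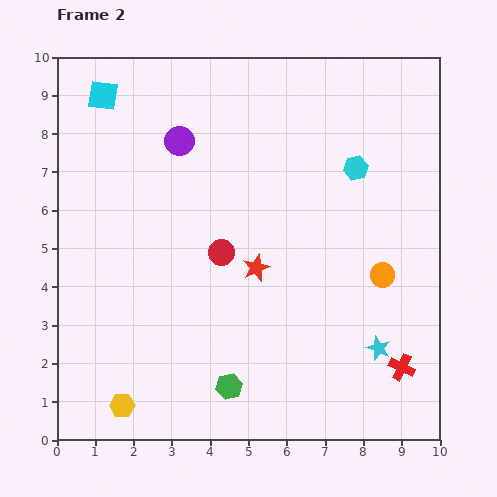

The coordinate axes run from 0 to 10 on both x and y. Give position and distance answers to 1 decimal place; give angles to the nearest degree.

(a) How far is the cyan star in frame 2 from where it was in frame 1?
3.2

The cyan star moved from (5.8, 4.3) to (8.4, 2.4), a distance of √(2.6² + 1.9²) ≈ 3.2.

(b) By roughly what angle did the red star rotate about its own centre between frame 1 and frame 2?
25° counter-clockwise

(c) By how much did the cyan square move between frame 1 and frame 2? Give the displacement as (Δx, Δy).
(-0.5, 2.9)

The cyan square was at (1.7, 6.1) in frame 1 and (1.2, 9.0) in frame 2.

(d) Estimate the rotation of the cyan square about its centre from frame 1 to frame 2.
22° clockwise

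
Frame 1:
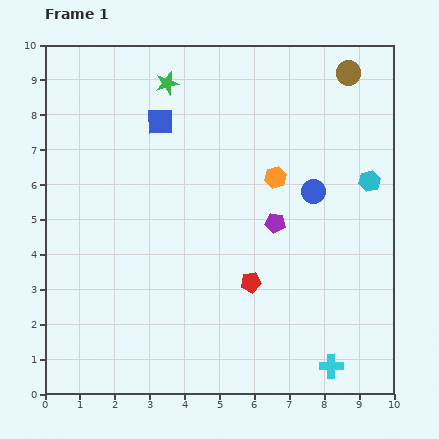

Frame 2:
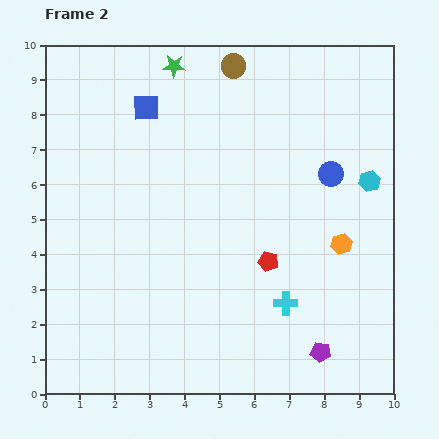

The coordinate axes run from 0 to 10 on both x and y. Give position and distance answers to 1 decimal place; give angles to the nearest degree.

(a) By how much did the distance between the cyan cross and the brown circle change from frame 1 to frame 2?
-1.4

Distance in frame 1: 8.4. Distance in frame 2: 7.0.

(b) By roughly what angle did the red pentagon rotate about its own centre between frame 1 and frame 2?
23° clockwise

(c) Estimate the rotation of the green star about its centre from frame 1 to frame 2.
17° clockwise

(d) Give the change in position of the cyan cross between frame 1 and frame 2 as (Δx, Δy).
(-1.3, 1.8)

The cyan cross was at (8.2, 0.8) in frame 1 and (6.9, 2.6) in frame 2.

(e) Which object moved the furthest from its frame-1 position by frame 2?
the purple pentagon

(moved 3.9; next 3.3)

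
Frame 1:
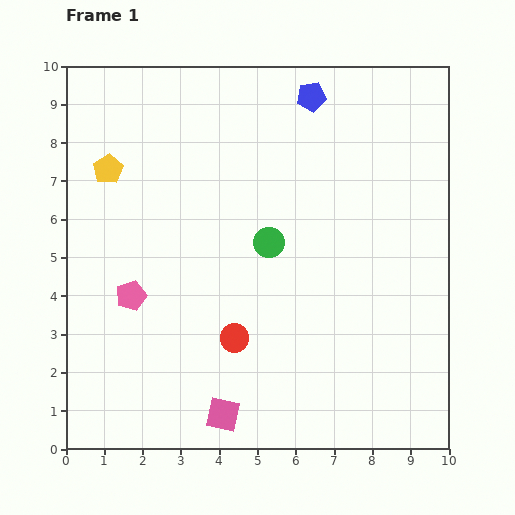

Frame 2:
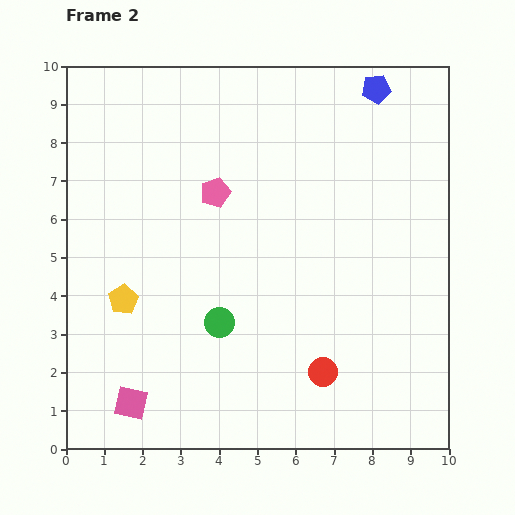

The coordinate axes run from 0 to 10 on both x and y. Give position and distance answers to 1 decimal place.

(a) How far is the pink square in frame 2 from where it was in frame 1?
2.4

The pink square moved from (4.1, 0.9) to (1.7, 1.2), a distance of √(2.4² + 0.3²) ≈ 2.4.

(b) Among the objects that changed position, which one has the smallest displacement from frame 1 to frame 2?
the blue pentagon

(moved 1.7)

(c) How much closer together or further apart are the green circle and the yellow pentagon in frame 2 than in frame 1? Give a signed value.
-2.0

Distance in frame 1: 4.6. Distance in frame 2: 2.6.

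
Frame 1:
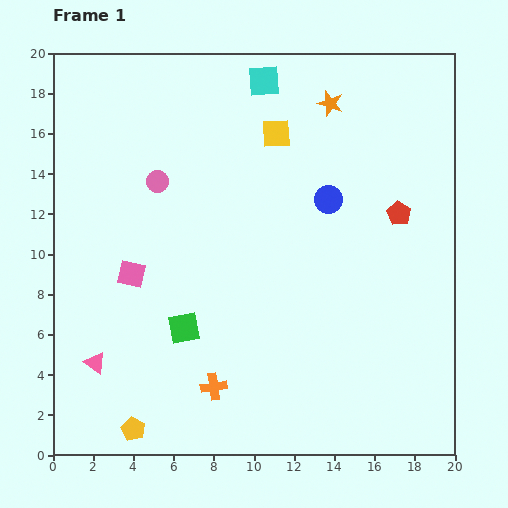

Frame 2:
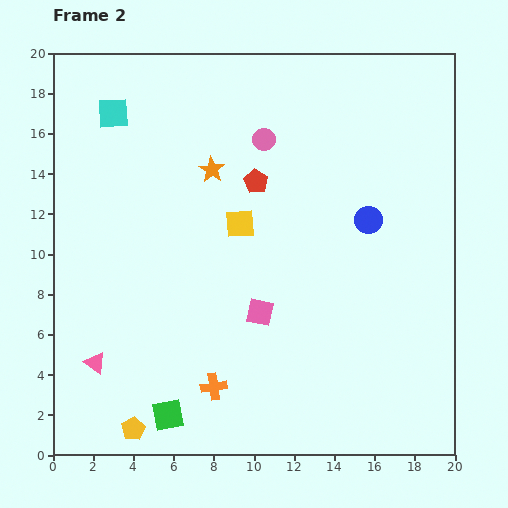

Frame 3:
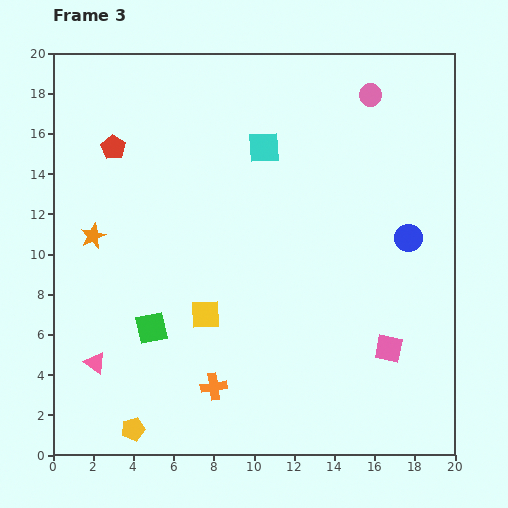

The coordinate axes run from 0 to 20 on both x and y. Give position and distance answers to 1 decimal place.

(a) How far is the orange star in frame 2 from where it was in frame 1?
6.8

The orange star moved from (13.8, 17.5) to (7.9, 14.2), a distance of √(5.9² + 3.3²) ≈ 6.8.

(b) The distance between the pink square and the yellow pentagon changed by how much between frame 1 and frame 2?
+0.9

Distance in frame 1: 7.7. Distance in frame 2: 8.6.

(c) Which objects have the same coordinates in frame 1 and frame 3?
the orange cross, the yellow pentagon, the pink triangle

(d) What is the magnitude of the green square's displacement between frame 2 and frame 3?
4.4

The green square moved from (5.7, 2.0) to (4.9, 6.3), a distance of √(0.8² + 4.3²) ≈ 4.4.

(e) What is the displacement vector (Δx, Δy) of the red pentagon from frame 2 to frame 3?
(-7.1, 1.7)

The red pentagon was at (10.1, 13.6) in frame 2 and (3.0, 15.3) in frame 3.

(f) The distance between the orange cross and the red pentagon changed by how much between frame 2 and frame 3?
+2.5

Distance in frame 2: 10.4. Distance in frame 3: 12.9.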